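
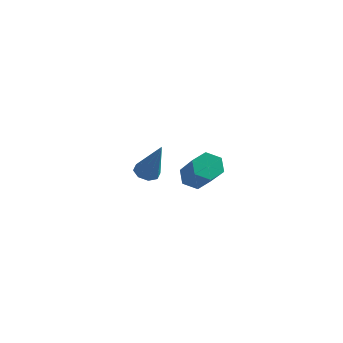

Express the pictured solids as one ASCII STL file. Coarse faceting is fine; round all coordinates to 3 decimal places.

solid 
facet normal -0.391 0.036 -0.920
outer loop
vertex -1.216 1.964 -0.892
vertex -1.72 2.004 -0.676
vertex -1.332 2.363 -0.827
endloop
endfacet
facet normal 0.950 0.293 -0.103
outer loop
vertex -1.216 1.964 -0.892
vertex -1.332 2.363 -0.827
vertex -1.0 1.936 1.016
endloop
endfacet
facet normal -0.392 0.037 -0.919
outer loop
vertex -1.332 2.363 -0.827
vertex -1.72 2.004 -0.676
vertex -1.675 2.552 -0.673
endloop
endfacet
facet normal 0.515 0.851 0.104
outer loop
vertex -1.332 2.363 -0.827
vertex -1.675 2.552 -0.673
vertex -1.0 1.936 1.016
endloop
endfacet
facet normal -0.391 0.037 -0.920
outer loop
vertex -1.675 2.552 -0.673
vertex -1.72 2.004 -0.676
vertex -2.045 2.42 -0.521
endloop
endfacet
facet normal -0.161 0.905 0.394
outer loop
vertex -1.675 2.552 -0.673
vertex -2.045 2.42 -0.521
vertex -1.0 1.936 1.016
endloop
endfacet
facet normal -0.391 0.037 -0.920
outer loop
vertex -2.045 2.42 -0.521
vertex -1.72 2.004 -0.676
vertex -2.224 2.044 -0.46
endloop
endfacet
facet normal -0.683 0.422 0.597
outer loop
vertex -2.045 2.42 -0.521
vertex -2.224 2.044 -0.46
vertex -1.0 1.936 1.016
endloop
endfacet
facet normal -0.391 0.036 -0.920
outer loop
vertex -2.224 2.044 -0.46
vertex -1.72 2.004 -0.676
vertex -2.108 1.645 -0.525
endloop
endfacet
facet normal -0.742 -0.312 0.593
outer loop
vertex -2.224 2.044 -0.46
vertex -2.108 1.645 -0.525
vertex -1.0 1.936 1.016
endloop
endfacet
facet normal -0.392 0.037 -0.919
outer loop
vertex -2.108 1.645 -0.525
vertex -1.72 2.004 -0.676
vertex -1.765 1.456 -0.679
endloop
endfacet
facet normal -0.307 -0.870 0.385
outer loop
vertex -2.108 1.645 -0.525
vertex -1.765 1.456 -0.679
vertex -1.0 1.936 1.016
endloop
endfacet
facet normal -0.391 0.037 -0.920
outer loop
vertex -1.765 1.456 -0.679
vertex -1.72 2.004 -0.676
vertex -1.395 1.588 -0.831
endloop
endfacet
facet normal 0.369 -0.925 0.095
outer loop
vertex -1.765 1.456 -0.679
vertex -1.395 1.588 -0.831
vertex -1.0 1.936 1.016
endloop
endfacet
facet normal -0.391 0.037 -0.920
outer loop
vertex -1.395 1.588 -0.831
vertex -1.72 2.004 -0.676
vertex -1.216 1.964 -0.892
endloop
endfacet
facet normal 0.891 -0.441 -0.107
outer loop
vertex -1.395 1.588 -0.831
vertex -1.216 1.964 -0.892
vertex -1.0 1.936 1.016
endloop
endfacet
facet normal -0.518 0.491 -0.700
outer loop
vertex 2.51 -1.369 1.873
vertex 2.227 -1.057 2.301
vertex 2.739 -0.85 2.067
endloop
endfacet
facet normal 0.765 -0.100 -0.636
outer loop
vertex 2.51 -1.369 1.873
vertex 2.739 -0.85 2.067
vertex 3.635 -2.434 3.392
endloop
endfacet
facet normal 0.764 -0.101 -0.638
outer loop
vertex 3.635 -2.434 3.392
vertex 2.739 -0.85 2.067
vertex 3.865 -1.915 3.585
endloop
endfacet
facet normal 0.519 -0.490 0.700
outer loop
vertex 3.635 -2.434 3.392
vertex 3.865 -1.915 3.585
vertex 3.353 -2.123 3.819
endloop
endfacet
facet normal -0.518 0.490 -0.701
outer loop
vertex 2.739 -0.85 2.067
vertex 2.227 -1.057 2.301
vertex 2.457 -0.538 2.494
endloop
endfacet
facet normal 0.714 0.699 -0.039
outer loop
vertex 2.739 -0.85 2.067
vertex 2.457 -0.538 2.494
vertex 3.865 -1.915 3.585
endloop
endfacet
facet normal 0.714 0.699 -0.039
outer loop
vertex 3.865 -1.915 3.585
vertex 2.457 -0.538 2.494
vertex 3.583 -1.603 4.013
endloop
endfacet
facet normal 0.519 -0.491 0.700
outer loop
vertex 3.865 -1.915 3.585
vertex 3.583 -1.603 4.013
vertex 3.353 -2.123 3.819
endloop
endfacet
facet normal -0.519 0.490 -0.700
outer loop
vertex 2.457 -0.538 2.494
vertex 2.227 -1.057 2.301
vertex 1.945 -0.746 2.728
endloop
endfacet
facet normal -0.051 0.799 0.599
outer loop
vertex 2.457 -0.538 2.494
vertex 1.945 -0.746 2.728
vertex 3.583 -1.603 4.013
endloop
endfacet
facet normal -0.051 0.800 0.598
outer loop
vertex 3.583 -1.603 4.013
vertex 1.945 -0.746 2.728
vertex 3.07 -1.811 4.247
endloop
endfacet
facet normal 0.518 -0.491 0.700
outer loop
vertex 3.583 -1.603 4.013
vertex 3.07 -1.811 4.247
vertex 3.353 -2.123 3.819
endloop
endfacet
facet normal -0.519 0.490 -0.700
outer loop
vertex 1.945 -0.746 2.728
vertex 2.227 -1.057 2.301
vertex 1.715 -1.265 2.535
endloop
endfacet
facet normal -0.764 0.102 0.637
outer loop
vertex 1.945 -0.746 2.728
vertex 1.715 -1.265 2.535
vertex 3.07 -1.811 4.247
endloop
endfacet
facet normal -0.765 0.099 0.637
outer loop
vertex 3.07 -1.811 4.247
vertex 1.715 -1.265 2.535
vertex 2.841 -2.33 4.053
endloop
endfacet
facet normal 0.518 -0.491 0.700
outer loop
vertex 3.07 -1.811 4.247
vertex 2.841 -2.33 4.053
vertex 3.353 -2.123 3.819
endloop
endfacet
facet normal -0.519 0.491 -0.700
outer loop
vertex 1.715 -1.265 2.535
vertex 2.227 -1.057 2.301
vertex 1.997 -1.577 2.107
endloop
endfacet
facet normal -0.714 -0.699 0.039
outer loop
vertex 1.715 -1.265 2.535
vertex 1.997 -1.577 2.107
vertex 2.841 -2.33 4.053
endloop
endfacet
facet normal -0.714 -0.699 0.039
outer loop
vertex 2.841 -2.33 4.053
vertex 1.997 -1.577 2.107
vertex 3.123 -2.642 3.626
endloop
endfacet
facet normal 0.518 -0.490 0.701
outer loop
vertex 2.841 -2.33 4.053
vertex 3.123 -2.642 3.626
vertex 3.353 -2.123 3.819
endloop
endfacet
facet normal -0.518 0.491 -0.700
outer loop
vertex 1.997 -1.577 2.107
vertex 2.227 -1.057 2.301
vertex 2.51 -1.369 1.873
endloop
endfacet
facet normal 0.051 -0.800 -0.598
outer loop
vertex 1.997 -1.577 2.107
vertex 2.51 -1.369 1.873
vertex 3.123 -2.642 3.626
endloop
endfacet
facet normal 0.051 -0.799 -0.598
outer loop
vertex 3.123 -2.642 3.626
vertex 2.51 -1.369 1.873
vertex 3.635 -2.434 3.392
endloop
endfacet
facet normal 0.519 -0.490 0.700
outer loop
vertex 3.123 -2.642 3.626
vertex 3.635 -2.434 3.392
vertex 3.353 -2.123 3.819
endloop
endfacet

endsolid


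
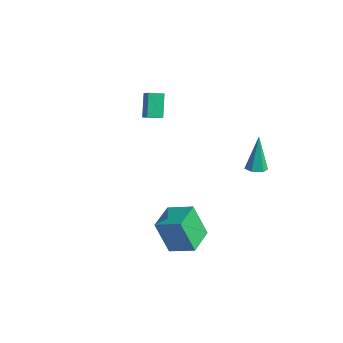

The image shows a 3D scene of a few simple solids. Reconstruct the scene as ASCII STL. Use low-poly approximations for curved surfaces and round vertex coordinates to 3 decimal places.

solid 
facet normal -0.879 -0.183 -0.440
outer loop
vertex 1.038 -3.802 0.547
vertex 0.79 -2.249 0.396
vertex 1.916 -3.832 -1.194
endloop
endfacet
facet normal 0.156 -0.983 0.096
outer loop
vertex 3.27 -3.551 -0.516
vertex 1.038 -3.802 0.547
vertex 1.916 -3.832 -1.194
endloop
endfacet
facet normal -0.879 -0.183 -0.441
outer loop
vertex 1.916 -3.832 -1.194
vertex 0.79 -2.249 0.396
vertex 1.669 -2.279 -1.345
endloop
endfacet
facet normal 0.450 -0.015 -0.893
outer loop
vertex 1.669 -2.279 -1.345
vertex 3.27 -3.551 -0.516
vertex 1.916 -3.832 -1.194
endloop
endfacet
facet normal -0.450 0.015 0.893
outer loop
vertex 1.038 -3.802 0.547
vertex 2.144 -1.968 1.074
vertex 0.79 -2.249 0.396
endloop
endfacet
facet normal 0.156 -0.983 0.096
outer loop
vertex 2.391 -3.521 1.225
vertex 1.038 -3.802 0.547
vertex 3.27 -3.551 -0.516
endloop
endfacet
facet normal -0.450 0.015 0.893
outer loop
vertex 2.391 -3.521 1.225
vertex 2.144 -1.968 1.074
vertex 1.038 -3.802 0.547
endloop
endfacet
facet normal -0.156 0.983 -0.096
outer loop
vertex 0.79 -2.249 0.396
vertex 2.144 -1.968 1.074
vertex 1.669 -2.279 -1.345
endloop
endfacet
facet normal 0.450 -0.015 -0.893
outer loop
vertex 3.022 -1.998 -0.667
vertex 3.27 -3.551 -0.516
vertex 1.669 -2.279 -1.345
endloop
endfacet
facet normal -0.156 0.983 -0.096
outer loop
vertex 1.669 -2.279 -1.345
vertex 2.144 -1.968 1.074
vertex 3.022 -1.998 -0.667
endloop
endfacet
facet normal 0.879 0.183 0.441
outer loop
vertex 3.022 -1.998 -0.667
vertex 2.391 -3.521 1.225
vertex 3.27 -3.551 -0.516
endloop
endfacet
facet normal 0.879 0.183 0.440
outer loop
vertex 2.144 -1.968 1.074
vertex 2.391 -3.521 1.225
vertex 3.022 -1.998 -0.667
endloop
endfacet
facet normal -0.706 -0.661 0.254
outer loop
vertex -4.065 3.348 2.591
vertex -4.61 3.688 1.961
vertex -3.511 2.37 1.583
endloop
endfacet
facet normal 0.606 -0.378 0.700
outer loop
vertex -2.89 2.952 1.359
vertex -4.065 3.348 2.591
vertex -3.511 2.37 1.583
endloop
endfacet
facet normal -0.706 -0.661 0.254
outer loop
vertex -3.511 2.37 1.583
vertex -4.61 3.688 1.961
vertex -4.056 2.71 0.953
endloop
endfacet
facet normal 0.367 -0.648 -0.667
outer loop
vertex -4.056 2.71 0.953
vertex -2.89 2.952 1.359
vertex -3.511 2.37 1.583
endloop
endfacet
facet normal -0.367 0.648 0.667
outer loop
vertex -4.065 3.348 2.591
vertex -3.989 4.27 1.737
vertex -4.61 3.688 1.961
endloop
endfacet
facet normal 0.606 -0.378 0.700
outer loop
vertex -3.444 3.93 2.367
vertex -4.065 3.348 2.591
vertex -2.89 2.952 1.359
endloop
endfacet
facet normal -0.367 0.648 0.667
outer loop
vertex -3.444 3.93 2.367
vertex -3.989 4.27 1.737
vertex -4.065 3.348 2.591
endloop
endfacet
facet normal -0.606 0.378 -0.700
outer loop
vertex -4.61 3.688 1.961
vertex -3.989 4.27 1.737
vertex -4.056 2.71 0.953
endloop
endfacet
facet normal 0.367 -0.648 -0.667
outer loop
vertex -3.435 3.292 0.729
vertex -2.89 2.952 1.359
vertex -4.056 2.71 0.953
endloop
endfacet
facet normal -0.606 0.378 -0.700
outer loop
vertex -4.056 2.71 0.953
vertex -3.989 4.27 1.737
vertex -3.435 3.292 0.729
endloop
endfacet
facet normal 0.706 0.661 -0.254
outer loop
vertex -3.435 3.292 0.729
vertex -3.444 3.93 2.367
vertex -2.89 2.952 1.359
endloop
endfacet
facet normal 0.706 0.661 -0.254
outer loop
vertex -3.989 4.27 1.737
vertex -3.444 3.93 2.367
vertex -3.435 3.292 0.729
endloop
endfacet
facet normal 0.209 -0.450 -0.868
outer loop
vertex 3.982 2.217 1.505
vertex 3.492 1.877 1.563
vertex 3.458 2.406 1.281
endloop
endfacet
facet normal 0.375 0.922 -0.099
outer loop
vertex 3.982 2.217 1.505
vertex 3.458 2.406 1.281
vertex 3.068 2.783 3.317
endloop
endfacet
facet normal 0.210 -0.449 -0.868
outer loop
vertex 3.458 2.406 1.281
vertex 3.492 1.877 1.563
vertex 2.968 2.065 1.339
endloop
endfacet
facet normal -0.573 0.780 -0.254
outer loop
vertex 3.458 2.406 1.281
vertex 2.968 2.065 1.339
vertex 3.068 2.783 3.317
endloop
endfacet
facet normal 0.211 -0.448 -0.869
outer loop
vertex 2.968 2.065 1.339
vertex 3.492 1.877 1.563
vertex 3.001 1.536 1.62
endloop
endfacet
facet normal -0.998 -0.030 0.061
outer loop
vertex 2.968 2.065 1.339
vertex 3.001 1.536 1.62
vertex 3.068 2.783 3.317
endloop
endfacet
facet normal 0.211 -0.448 -0.869
outer loop
vertex 3.001 1.536 1.62
vertex 3.492 1.877 1.563
vertex 3.525 1.348 1.844
endloop
endfacet
facet normal -0.478 -0.699 0.532
outer loop
vertex 3.001 1.536 1.62
vertex 3.525 1.348 1.844
vertex 3.068 2.783 3.317
endloop
endfacet
facet normal 0.209 -0.449 -0.869
outer loop
vertex 3.525 1.348 1.844
vertex 3.492 1.877 1.563
vertex 4.016 1.689 1.786
endloop
endfacet
facet normal 0.468 -0.556 0.687
outer loop
vertex 3.525 1.348 1.844
vertex 4.016 1.689 1.786
vertex 3.068 2.783 3.317
endloop
endfacet
facet normal 0.209 -0.449 -0.869
outer loop
vertex 4.016 1.689 1.786
vertex 3.492 1.877 1.563
vertex 3.982 2.217 1.505
endloop
endfacet
facet normal 0.893 0.255 0.371
outer loop
vertex 4.016 1.689 1.786
vertex 3.982 2.217 1.505
vertex 3.068 2.783 3.317
endloop
endfacet

endsolid


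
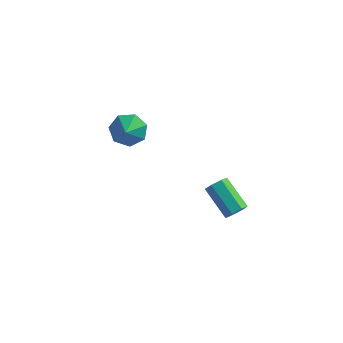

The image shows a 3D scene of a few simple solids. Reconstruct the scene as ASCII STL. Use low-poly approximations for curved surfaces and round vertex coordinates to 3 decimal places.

solid 
facet normal 0.696 -0.481 -0.534
outer loop
vertex 5.029 0.426 -1.068
vertex 4.577 0.103 -1.366
vertex 4.836 0.654 -1.525
endloop
endfacet
facet normal 0.625 0.771 0.121
outer loop
vertex 5.029 0.426 -1.068
vertex 4.836 0.654 -1.525
vertex 3.734 1.32 -0.076
endloop
endfacet
facet normal 0.626 0.770 0.122
outer loop
vertex 3.734 1.32 -0.076
vertex 4.836 0.654 -1.525
vertex 3.542 1.549 -0.534
endloop
endfacet
facet normal -0.696 0.481 0.532
outer loop
vertex 3.734 1.32 -0.076
vertex 3.542 1.549 -0.534
vertex 3.283 0.997 -0.374
endloop
endfacet
facet normal 0.696 -0.481 -0.533
outer loop
vertex 4.836 0.654 -1.525
vertex 4.577 0.103 -1.366
vertex 4.449 0.468 -1.863
endloop
endfacet
facet normal 0.116 0.808 -0.578
outer loop
vertex 4.836 0.654 -1.525
vertex 4.449 0.468 -1.863
vertex 3.542 1.549 -0.534
endloop
endfacet
facet normal 0.114 0.807 -0.579
outer loop
vertex 3.542 1.549 -0.534
vertex 4.449 0.468 -1.863
vertex 3.154 1.362 -0.871
endloop
endfacet
facet normal -0.695 0.481 0.534
outer loop
vertex 3.542 1.549 -0.534
vertex 3.154 1.362 -0.871
vertex 3.283 0.997 -0.374
endloop
endfacet
facet normal 0.696 -0.481 -0.533
outer loop
vertex 4.449 0.468 -1.863
vertex 4.577 0.103 -1.366
vertex 4.158 0.006 -1.826
endloop
endfacet
facet normal -0.483 0.236 -0.843
outer loop
vertex 4.449 0.468 -1.863
vertex 4.158 0.006 -1.826
vertex 3.154 1.362 -0.871
endloop
endfacet
facet normal -0.481 0.238 -0.844
outer loop
vertex 3.154 1.362 -0.871
vertex 4.158 0.006 -1.826
vertex 2.863 0.901 -0.835
endloop
endfacet
facet normal -0.696 0.481 0.534
outer loop
vertex 3.154 1.362 -0.871
vertex 2.863 0.901 -0.835
vertex 3.283 0.997 -0.374
endloop
endfacet
facet normal 0.697 -0.480 -0.533
outer loop
vertex 4.158 0.006 -1.826
vertex 4.577 0.103 -1.366
vertex 4.183 -0.383 -1.443
endloop
endfacet
facet normal -0.716 -0.512 -0.474
outer loop
vertex 4.158 0.006 -1.826
vertex 4.183 -0.383 -1.443
vertex 2.863 0.901 -0.835
endloop
endfacet
facet normal -0.717 -0.513 -0.473
outer loop
vertex 2.863 0.901 -0.835
vertex 4.183 -0.383 -1.443
vertex 2.888 0.512 -0.451
endloop
endfacet
facet normal -0.695 0.482 0.533
outer loop
vertex 2.863 0.901 -0.835
vertex 2.888 0.512 -0.451
vertex 3.283 0.997 -0.374
endloop
endfacet
facet normal 0.697 -0.480 -0.533
outer loop
vertex 4.183 -0.383 -1.443
vertex 4.577 0.103 -1.366
vertex 4.505 -0.406 -1.001
endloop
endfacet
facet normal -0.411 -0.876 0.254
outer loop
vertex 4.183 -0.383 -1.443
vertex 4.505 -0.406 -1.001
vertex 2.888 0.512 -0.451
endloop
endfacet
facet normal -0.411 -0.876 0.254
outer loop
vertex 2.888 0.512 -0.451
vertex 4.505 -0.406 -1.001
vertex 3.21 0.489 -0.01
endloop
endfacet
facet normal -0.696 0.482 0.533
outer loop
vertex 2.888 0.512 -0.451
vertex 3.21 0.489 -0.01
vertex 3.283 0.997 -0.374
endloop
endfacet
facet normal 0.697 -0.481 -0.533
outer loop
vertex 4.505 -0.406 -1.001
vertex 4.577 0.103 -1.366
vertex 4.881 -0.046 -0.834
endloop
endfacet
facet normal 0.204 -0.579 0.789
outer loop
vertex 4.505 -0.406 -1.001
vertex 4.881 -0.046 -0.834
vertex 3.21 0.489 -0.01
endloop
endfacet
facet normal 0.203 -0.580 0.789
outer loop
vertex 3.21 0.489 -0.01
vertex 4.881 -0.046 -0.834
vertex 3.586 0.848 0.157
endloop
endfacet
facet normal -0.696 0.482 0.532
outer loop
vertex 3.21 0.489 -0.01
vertex 3.586 0.848 0.157
vertex 3.283 0.997 -0.374
endloop
endfacet
facet normal 0.696 -0.482 -0.533
outer loop
vertex 4.881 -0.046 -0.834
vertex 4.577 0.103 -1.366
vertex 5.029 0.426 -1.068
endloop
endfacet
facet normal 0.665 0.154 0.731
outer loop
vertex 4.881 -0.046 -0.834
vertex 5.029 0.426 -1.068
vertex 3.586 0.848 0.157
endloop
endfacet
facet normal 0.665 0.152 0.731
outer loop
vertex 3.586 0.848 0.157
vertex 5.029 0.426 -1.068
vertex 3.734 1.32 -0.076
endloop
endfacet
facet normal -0.696 0.481 0.532
outer loop
vertex 3.586 0.848 0.157
vertex 3.734 1.32 -0.076
vertex 3.283 0.997 -0.374
endloop
endfacet
facet normal -0.168 0.808 -0.564
outer loop
vertex -1.275 4.23 -0.079
vertex -2.136 3.842 -0.378
vertex -1.959 4.424 0.403
endloop
endfacet
facet normal 0.548 -0.123 0.827
outer loop
vertex -1.275 4.23 -0.079
vertex -1.959 4.424 0.403
vertex -1.964 3.018 0.198
endloop
endfacet
facet normal -0.169 0.808 -0.564
outer loop
vertex -1.959 4.424 0.403
vertex -2.136 3.842 -0.378
vertex -2.776 4.18 0.298
endloop
endfacet
facet normal -0.084 -0.143 0.986
outer loop
vertex -1.959 4.424 0.403
vertex -2.776 4.18 0.298
vertex -1.964 3.018 0.198
endloop
endfacet
facet normal -0.169 0.809 -0.564
outer loop
vertex -2.776 4.18 0.298
vertex -2.136 3.842 -0.378
vertex -3.111 3.682 -0.316
endloop
endfacet
facet normal -0.570 -0.457 0.682
outer loop
vertex -2.776 4.18 0.298
vertex -3.111 3.682 -0.316
vertex -1.964 3.018 0.198
endloop
endfacet
facet normal -0.169 0.808 -0.564
outer loop
vertex -3.111 3.682 -0.316
vertex -2.136 3.842 -0.378
vertex -2.712 3.304 -0.977
endloop
endfacet
facet normal -0.544 -0.827 0.145
outer loop
vertex -3.111 3.682 -0.316
vertex -2.712 3.304 -0.977
vertex -1.964 3.018 0.198
endloop
endfacet
facet normal -0.169 0.808 -0.564
outer loop
vertex -2.712 3.304 -0.977
vertex -2.136 3.842 -0.378
vertex -1.879 3.332 -1.186
endloop
endfacet
facet normal -0.023 -0.975 -0.223
outer loop
vertex -2.712 3.304 -0.977
vertex -1.879 3.332 -1.186
vertex -1.964 3.018 0.198
endloop
endfacet
facet normal -0.169 0.808 -0.564
outer loop
vertex -1.879 3.332 -1.186
vertex -2.136 3.842 -0.378
vertex -1.24 3.744 -0.787
endloop
endfacet
facet normal 0.598 -0.789 -0.142
outer loop
vertex -1.879 3.332 -1.186
vertex -1.24 3.744 -0.787
vertex -1.964 3.018 0.198
endloop
endfacet
facet normal -0.169 0.809 -0.563
outer loop
vertex -1.24 3.744 -0.787
vertex -2.136 3.842 -0.378
vertex -1.275 4.23 -0.079
endloop
endfacet
facet normal 0.852 -0.411 0.324
outer loop
vertex -1.24 3.744 -0.787
vertex -1.275 4.23 -0.079
vertex -1.964 3.018 0.198
endloop
endfacet

endsolid


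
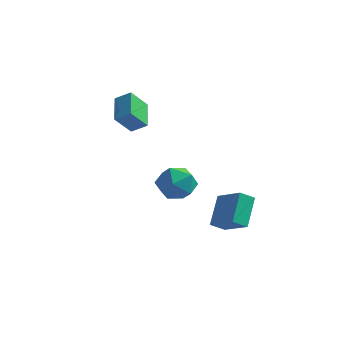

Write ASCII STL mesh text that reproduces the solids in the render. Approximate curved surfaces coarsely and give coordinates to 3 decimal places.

solid 
facet normal -0.345 -0.574 0.743
outer loop
vertex -2.842 -3.331 3.809
vertex -3.585 -1.919 4.554
vertex -3.664 -3.495 3.301
endloop
endfacet
facet normal 0.422 -0.802 -0.423
outer loop
vertex -3.175 -2.681 2.246
vertex -2.842 -3.331 3.809
vertex -3.664 -3.495 3.301
endloop
endfacet
facet normal -0.344 -0.574 0.743
outer loop
vertex -3.664 -3.495 3.301
vertex -3.585 -1.919 4.554
vertex -4.407 -2.084 4.046
endloop
endfacet
facet normal -0.839 -0.168 -0.518
outer loop
vertex -4.407 -2.084 4.046
vertex -3.175 -2.681 2.246
vertex -3.664 -3.495 3.301
endloop
endfacet
facet normal 0.839 0.168 0.518
outer loop
vertex -2.842 -3.331 3.809
vertex -3.096 -1.105 3.499
vertex -3.585 -1.919 4.554
endloop
endfacet
facet normal 0.422 -0.801 -0.423
outer loop
vertex -2.353 -2.516 2.754
vertex -2.842 -3.331 3.809
vertex -3.175 -2.681 2.246
endloop
endfacet
facet normal 0.839 0.168 0.518
outer loop
vertex -2.353 -2.516 2.754
vertex -3.096 -1.105 3.499
vertex -2.842 -3.331 3.809
endloop
endfacet
facet normal -0.422 0.802 0.423
outer loop
vertex -3.585 -1.919 4.554
vertex -3.096 -1.105 3.499
vertex -4.407 -2.084 4.046
endloop
endfacet
facet normal -0.839 -0.168 -0.518
outer loop
vertex -3.918 -1.269 2.991
vertex -3.175 -2.681 2.246
vertex -4.407 -2.084 4.046
endloop
endfacet
facet normal -0.422 0.802 0.424
outer loop
vertex -4.407 -2.084 4.046
vertex -3.096 -1.105 3.499
vertex -3.918 -1.269 2.991
endloop
endfacet
facet normal 0.344 0.573 -0.743
outer loop
vertex -3.918 -1.269 2.991
vertex -2.353 -2.516 2.754
vertex -3.175 -2.681 2.246
endloop
endfacet
facet normal 0.345 0.574 -0.743
outer loop
vertex -3.096 -1.105 3.499
vertex -2.353 -2.516 2.754
vertex -3.918 -1.269 2.991
endloop
endfacet
facet normal -0.471 0.857 0.209
outer loop
vertex -0.353 -2.959 -0.561
vertex -1.017 -3.511 0.207
vertex -0.015 -3.042 0.542
endloop
endfacet
facet normal 0.204 0.979 0.011
outer loop
vertex -0.353 -2.959 -0.561
vertex -0.015 -3.042 0.542
vertex 0.752 -3.192 -0.311
endloop
endfacet
facet normal 0.295 0.707 -0.643
outer loop
vertex -0.353 -2.959 -0.561
vertex 0.752 -3.192 -0.311
vertex 0.223 -3.754 -1.172
endloop
endfacet
facet normal -0.324 0.418 -0.849
outer loop
vertex -0.353 -2.959 -0.561
vertex 0.223 -3.754 -1.172
vertex -0.87 -3.951 -0.852
endloop
endfacet
facet normal -0.797 0.510 -0.323
outer loop
vertex -0.353 -2.959 -0.561
vertex -0.87 -3.951 -0.852
vertex -1.017 -3.511 0.207
endloop
endfacet
facet normal 0.632 0.624 0.459
outer loop
vertex 0.752 -3.192 -0.311
vertex -0.015 -3.042 0.542
vertex 0.77 -3.889 0.612
endloop
endfacet
facet normal -0.460 0.427 0.779
outer loop
vertex -0.015 -3.042 0.542
vertex -1.017 -3.511 0.207
vertex -0.323 -4.086 0.932
endloop
endfacet
facet normal -0.988 -0.134 -0.082
outer loop
vertex -1.017 -3.511 0.207
vertex -0.87 -3.951 -0.852
vertex -0.852 -4.648 0.071
endloop
endfacet
facet normal -0.222 -0.283 -0.933
outer loop
vertex -0.87 -3.951 -0.852
vertex 0.223 -3.754 -1.172
vertex -0.085 -4.798 -0.782
endloop
endfacet
facet normal 0.779 0.185 -0.599
outer loop
vertex 0.223 -3.754 -1.172
vertex 0.752 -3.192 -0.311
vertex 0.917 -4.329 -0.447
endloop
endfacet
facet normal 0.324 -0.418 0.849
outer loop
vertex 0.253 -4.881 0.321
vertex 0.77 -3.889 0.612
vertex -0.323 -4.086 0.932
endloop
endfacet
facet normal -0.295 -0.707 0.643
outer loop
vertex 0.253 -4.881 0.321
vertex -0.323 -4.086 0.932
vertex -0.852 -4.648 0.071
endloop
endfacet
facet normal -0.204 -0.979 -0.011
outer loop
vertex 0.253 -4.881 0.321
vertex -0.852 -4.648 0.071
vertex -0.085 -4.798 -0.782
endloop
endfacet
facet normal 0.471 -0.857 -0.209
outer loop
vertex 0.253 -4.881 0.321
vertex -0.085 -4.798 -0.782
vertex 0.917 -4.329 -0.447
endloop
endfacet
facet normal 0.797 -0.510 0.323
outer loop
vertex 0.253 -4.881 0.321
vertex 0.917 -4.329 -0.447
vertex 0.77 -3.889 0.612
endloop
endfacet
facet normal 0.222 0.283 0.933
outer loop
vertex -0.323 -4.086 0.932
vertex 0.77 -3.889 0.612
vertex -0.015 -3.042 0.542
endloop
endfacet
facet normal -0.779 -0.185 0.599
outer loop
vertex -0.852 -4.648 0.071
vertex -0.323 -4.086 0.932
vertex -1.017 -3.511 0.207
endloop
endfacet
facet normal -0.632 -0.624 -0.459
outer loop
vertex -0.085 -4.798 -0.782
vertex -0.852 -4.648 0.071
vertex -0.87 -3.951 -0.852
endloop
endfacet
facet normal 0.460 -0.427 -0.779
outer loop
vertex 0.917 -4.329 -0.447
vertex -0.085 -4.798 -0.782
vertex 0.223 -3.754 -1.172
endloop
endfacet
facet normal 0.988 0.134 0.082
outer loop
vertex 0.77 -3.889 0.612
vertex 0.917 -4.329 -0.447
vertex 0.752 -3.192 -0.311
endloop
endfacet
facet normal -0.828 0.315 -0.464
outer loop
vertex 1.315 -2.987 -3.103
vertex 1.078 -1.651 -1.773
vertex 1.829 -2.388 -3.613
endloop
endfacet
facet normal 0.125 -0.703 -0.700
outer loop
vertex 3.302 -2.949 -2.787
vertex 1.315 -2.987 -3.103
vertex 1.829 -2.388 -3.613
endloop
endfacet
facet normal -0.828 0.315 -0.464
outer loop
vertex 1.829 -2.388 -3.613
vertex 1.078 -1.651 -1.773
vertex 1.592 -1.052 -2.284
endloop
endfacet
facet normal 0.547 0.637 -0.543
outer loop
vertex 1.592 -1.052 -2.284
vertex 3.302 -2.949 -2.787
vertex 1.829 -2.388 -3.613
endloop
endfacet
facet normal -0.547 -0.637 0.543
outer loop
vertex 1.315 -2.987 -3.103
vertex 2.551 -2.212 -0.947
vertex 1.078 -1.651 -1.773
endloop
endfacet
facet normal 0.125 -0.704 -0.699
outer loop
vertex 2.788 -3.548 -2.276
vertex 1.315 -2.987 -3.103
vertex 3.302 -2.949 -2.787
endloop
endfacet
facet normal -0.547 -0.637 0.543
outer loop
vertex 2.788 -3.548 -2.276
vertex 2.551 -2.212 -0.947
vertex 1.315 -2.987 -3.103
endloop
endfacet
facet normal -0.124 0.704 0.700
outer loop
vertex 1.078 -1.651 -1.773
vertex 2.551 -2.212 -0.947
vertex 1.592 -1.052 -2.284
endloop
endfacet
facet normal 0.547 0.637 -0.543
outer loop
vertex 3.065 -1.613 -1.457
vertex 3.302 -2.949 -2.787
vertex 1.592 -1.052 -2.284
endloop
endfacet
facet normal -0.125 0.703 0.700
outer loop
vertex 1.592 -1.052 -2.284
vertex 2.551 -2.212 -0.947
vertex 3.065 -1.613 -1.457
endloop
endfacet
facet normal 0.828 -0.315 0.464
outer loop
vertex 3.065 -1.613 -1.457
vertex 2.788 -3.548 -2.276
vertex 3.302 -2.949 -2.787
endloop
endfacet
facet normal 0.828 -0.315 0.464
outer loop
vertex 2.551 -2.212 -0.947
vertex 2.788 -3.548 -2.276
vertex 3.065 -1.613 -1.457
endloop
endfacet

endsolid


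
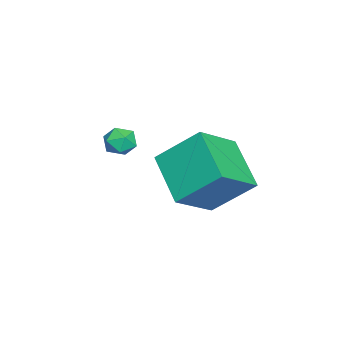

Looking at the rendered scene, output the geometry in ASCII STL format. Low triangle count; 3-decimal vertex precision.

solid 
facet normal -0.726 -0.478 0.495
outer loop
vertex -0.394 -0.325 4.649
vertex -1.727 0.582 3.569
vertex -0.326 -1.79 3.334
endloop
endfacet
facet normal 0.686 -0.468 0.557
outer loop
vertex 1.207 -0.782 2.291
vertex -0.394 -0.325 4.649
vertex -0.326 -1.79 3.334
endloop
endfacet
facet normal -0.726 -0.478 0.494
outer loop
vertex -0.326 -1.79 3.334
vertex -1.727 0.582 3.569
vertex -1.658 -0.883 2.254
endloop
endfacet
facet normal 0.035 -0.744 -0.668
outer loop
vertex -1.658 -0.883 2.254
vertex 1.207 -0.782 2.291
vertex -0.326 -1.79 3.334
endloop
endfacet
facet normal -0.035 0.744 0.668
outer loop
vertex -0.394 -0.325 4.649
vertex -0.194 1.59 2.526
vertex -1.727 0.582 3.569
endloop
endfacet
facet normal 0.687 -0.467 0.557
outer loop
vertex 1.138 0.683 3.606
vertex -0.394 -0.325 4.649
vertex 1.207 -0.782 2.291
endloop
endfacet
facet normal -0.035 0.744 0.668
outer loop
vertex 1.138 0.683 3.606
vertex -0.194 1.59 2.526
vertex -0.394 -0.325 4.649
endloop
endfacet
facet normal -0.686 0.468 -0.557
outer loop
vertex -1.727 0.582 3.569
vertex -0.194 1.59 2.526
vertex -1.658 -0.883 2.254
endloop
endfacet
facet normal 0.035 -0.744 -0.668
outer loop
vertex -0.126 0.125 1.211
vertex 1.207 -0.782 2.291
vertex -1.658 -0.883 2.254
endloop
endfacet
facet normal -0.687 0.468 -0.557
outer loop
vertex -1.658 -0.883 2.254
vertex -0.194 1.59 2.526
vertex -0.126 0.125 1.211
endloop
endfacet
facet normal 0.726 0.478 -0.494
outer loop
vertex -0.126 0.125 1.211
vertex 1.138 0.683 3.606
vertex 1.207 -0.782 2.291
endloop
endfacet
facet normal 0.726 0.478 -0.495
outer loop
vertex -0.194 1.59 2.526
vertex 1.138 0.683 3.606
vertex -0.126 0.125 1.211
endloop
endfacet
facet normal -0.609 0.055 0.791
outer loop
vertex -1.711 -2.804 3.674
vertex -2.015 -3.333 3.477
vertex -1.51 -3.381 3.869
endloop
endfacet
facet normal 0.032 0.330 0.943
outer loop
vertex -1.711 -2.804 3.674
vertex -1.51 -3.381 3.869
vertex -1.083 -2.934 3.698
endloop
endfacet
facet normal 0.160 0.861 0.483
outer loop
vertex -1.711 -2.804 3.674
vertex -1.083 -2.934 3.698
vertex -1.324 -2.61 3.2
endloop
endfacet
facet normal -0.403 0.914 0.045
outer loop
vertex -1.711 -2.804 3.674
vertex -1.324 -2.61 3.2
vertex -1.9 -2.857 3.063
endloop
endfacet
facet normal -0.878 0.417 0.235
outer loop
vertex -1.711 -2.804 3.674
vertex -1.9 -2.857 3.063
vertex -2.015 -3.333 3.477
endloop
endfacet
facet normal 0.520 -0.177 0.835
outer loop
vertex -1.083 -2.934 3.698
vertex -1.51 -3.381 3.869
vertex -1.0 -3.543 3.517
endloop
endfacet
facet normal -0.516 -0.621 0.589
outer loop
vertex -1.51 -3.381 3.869
vertex -2.015 -3.333 3.477
vertex -1.576 -3.79 3.38
endloop
endfacet
facet normal -0.951 -0.038 -0.308
outer loop
vertex -2.015 -3.333 3.477
vertex -1.9 -2.857 3.063
vertex -1.817 -3.466 2.882
endloop
endfacet
facet normal -0.182 0.766 -0.616
outer loop
vertex -1.9 -2.857 3.063
vertex -1.324 -2.61 3.2
vertex -1.39 -3.019 2.711
endloop
endfacet
facet normal 0.728 0.680 0.090
outer loop
vertex -1.324 -2.61 3.2
vertex -1.083 -2.934 3.698
vertex -0.885 -3.067 3.103
endloop
endfacet
facet normal 0.403 -0.914 -0.045
outer loop
vertex -1.189 -3.596 2.906
vertex -1.0 -3.543 3.517
vertex -1.576 -3.79 3.38
endloop
endfacet
facet normal -0.160 -0.861 -0.483
outer loop
vertex -1.189 -3.596 2.906
vertex -1.576 -3.79 3.38
vertex -1.817 -3.466 2.882
endloop
endfacet
facet normal -0.032 -0.330 -0.943
outer loop
vertex -1.189 -3.596 2.906
vertex -1.817 -3.466 2.882
vertex -1.39 -3.019 2.711
endloop
endfacet
facet normal 0.609 -0.055 -0.791
outer loop
vertex -1.189 -3.596 2.906
vertex -1.39 -3.019 2.711
vertex -0.885 -3.067 3.103
endloop
endfacet
facet normal 0.878 -0.417 -0.235
outer loop
vertex -1.189 -3.596 2.906
vertex -0.885 -3.067 3.103
vertex -1.0 -3.543 3.517
endloop
endfacet
facet normal 0.182 -0.766 0.616
outer loop
vertex -1.576 -3.79 3.38
vertex -1.0 -3.543 3.517
vertex -1.51 -3.381 3.869
endloop
endfacet
facet normal -0.728 -0.680 -0.090
outer loop
vertex -1.817 -3.466 2.882
vertex -1.576 -3.79 3.38
vertex -2.015 -3.333 3.477
endloop
endfacet
facet normal -0.520 0.177 -0.835
outer loop
vertex -1.39 -3.019 2.711
vertex -1.817 -3.466 2.882
vertex -1.9 -2.857 3.063
endloop
endfacet
facet normal 0.516 0.621 -0.589
outer loop
vertex -0.885 -3.067 3.103
vertex -1.39 -3.019 2.711
vertex -1.324 -2.61 3.2
endloop
endfacet
facet normal 0.951 0.038 0.308
outer loop
vertex -1.0 -3.543 3.517
vertex -0.885 -3.067 3.103
vertex -1.083 -2.934 3.698
endloop
endfacet

endsolid


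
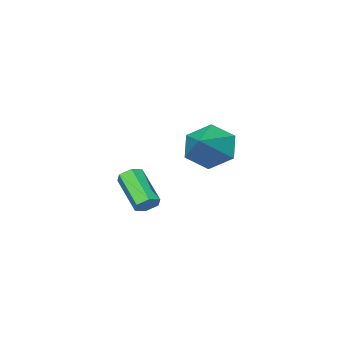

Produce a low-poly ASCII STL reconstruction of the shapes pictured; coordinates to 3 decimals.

solid 
facet normal 0.202 0.801 -0.563
outer loop
vertex 1.624 2.118 1.577
vertex 1.285 2.383 1.832
vertex 1.761 2.371 1.986
endloop
endfacet
facet normal 0.940 -0.320 -0.117
outer loop
vertex 1.624 2.118 1.577
vertex 1.761 2.371 1.986
vertex 1.294 0.812 2.494
endloop
endfacet
facet normal 0.941 -0.319 -0.115
outer loop
vertex 1.294 0.812 2.494
vertex 1.761 2.371 1.986
vertex 1.43 1.065 2.903
endloop
endfacet
facet normal -0.204 -0.801 0.563
outer loop
vertex 1.294 0.812 2.494
vertex 1.43 1.065 2.903
vertex 0.955 1.077 2.748
endloop
endfacet
facet normal 0.202 0.801 -0.563
outer loop
vertex 1.761 2.371 1.986
vertex 1.285 2.383 1.832
vertex 1.422 2.636 2.241
endloop
endfacet
facet normal 0.707 0.278 0.651
outer loop
vertex 1.761 2.371 1.986
vertex 1.422 2.636 2.241
vertex 1.43 1.065 2.903
endloop
endfacet
facet normal 0.707 0.278 0.651
outer loop
vertex 1.43 1.065 2.903
vertex 1.422 2.636 2.241
vertex 1.091 1.33 3.158
endloop
endfacet
facet normal -0.204 -0.802 0.562
outer loop
vertex 1.43 1.065 2.903
vertex 1.091 1.33 3.158
vertex 0.955 1.077 2.748
endloop
endfacet
facet normal 0.204 0.801 -0.563
outer loop
vertex 1.422 2.636 2.241
vertex 1.285 2.383 1.832
vertex 0.946 2.648 2.086
endloop
endfacet
facet normal -0.235 0.598 0.767
outer loop
vertex 1.422 2.636 2.241
vertex 0.946 2.648 2.086
vertex 1.091 1.33 3.158
endloop
endfacet
facet normal -0.235 0.598 0.767
outer loop
vertex 1.091 1.33 3.158
vertex 0.946 2.648 2.086
vertex 0.616 1.342 3.003
endloop
endfacet
facet normal -0.204 -0.802 0.562
outer loop
vertex 1.091 1.33 3.158
vertex 0.616 1.342 3.003
vertex 0.955 1.077 2.748
endloop
endfacet
facet normal 0.204 0.801 -0.563
outer loop
vertex 0.946 2.648 2.086
vertex 1.285 2.383 1.832
vertex 0.81 2.395 1.677
endloop
endfacet
facet normal -0.941 0.319 0.116
outer loop
vertex 0.946 2.648 2.086
vertex 0.81 2.395 1.677
vertex 0.616 1.342 3.003
endloop
endfacet
facet normal -0.940 0.320 0.117
outer loop
vertex 0.616 1.342 3.003
vertex 0.81 2.395 1.677
vertex 0.479 1.089 2.594
endloop
endfacet
facet normal -0.202 -0.801 0.563
outer loop
vertex 0.616 1.342 3.003
vertex 0.479 1.089 2.594
vertex 0.955 1.077 2.748
endloop
endfacet
facet normal 0.204 0.802 -0.562
outer loop
vertex 0.81 2.395 1.677
vertex 1.285 2.383 1.832
vertex 1.149 2.13 1.422
endloop
endfacet
facet normal -0.707 -0.278 -0.651
outer loop
vertex 0.81 2.395 1.677
vertex 1.149 2.13 1.422
vertex 0.479 1.089 2.594
endloop
endfacet
facet normal -0.707 -0.278 -0.651
outer loop
vertex 0.479 1.089 2.594
vertex 1.149 2.13 1.422
vertex 0.818 0.824 2.339
endloop
endfacet
facet normal -0.202 -0.801 0.563
outer loop
vertex 0.479 1.089 2.594
vertex 0.818 0.824 2.339
vertex 0.955 1.077 2.748
endloop
endfacet
facet normal 0.204 0.802 -0.562
outer loop
vertex 1.149 2.13 1.422
vertex 1.285 2.383 1.832
vertex 1.624 2.118 1.577
endloop
endfacet
facet normal 0.235 -0.598 -0.766
outer loop
vertex 1.149 2.13 1.422
vertex 1.624 2.118 1.577
vertex 0.818 0.824 2.339
endloop
endfacet
facet normal 0.235 -0.598 -0.767
outer loop
vertex 0.818 0.824 2.339
vertex 1.624 2.118 1.577
vertex 1.294 0.812 2.494
endloop
endfacet
facet normal -0.204 -0.801 0.563
outer loop
vertex 0.818 0.824 2.339
vertex 1.294 0.812 2.494
vertex 0.955 1.077 2.748
endloop
endfacet
facet normal -0.732 -0.454 -0.507
outer loop
vertex -3.052 0.77 1.771
vertex -3.458 0.408 2.681
vertex -3.772 1.344 2.296
endloop
endfacet
facet normal 0.381 0.837 -0.392
outer loop
vertex -3.052 0.77 1.771
vertex -3.772 1.344 2.296
vertex -2.162 1.212 3.579
endloop
endfacet
facet normal -0.732 -0.454 -0.508
outer loop
vertex -3.772 1.344 2.296
vertex -3.458 0.408 2.681
vertex -4.178 0.981 3.206
endloop
endfacet
facet normal -0.163 0.939 0.302
outer loop
vertex -3.772 1.344 2.296
vertex -4.178 0.981 3.206
vertex -2.162 1.212 3.579
endloop
endfacet
facet normal -0.732 -0.455 -0.507
outer loop
vertex -4.178 0.981 3.206
vertex -3.458 0.408 2.681
vertex -3.863 0.045 3.591
endloop
endfacet
facet normal -0.207 0.312 0.927
outer loop
vertex -4.178 0.981 3.206
vertex -3.863 0.045 3.591
vertex -2.162 1.212 3.579
endloop
endfacet
facet normal -0.732 -0.455 -0.507
outer loop
vertex -3.863 0.045 3.591
vertex -3.458 0.408 2.681
vertex -3.143 -0.529 3.066
endloop
endfacet
facet normal 0.293 -0.418 0.860
outer loop
vertex -3.863 0.045 3.591
vertex -3.143 -0.529 3.066
vertex -2.162 1.212 3.579
endloop
endfacet
facet normal -0.732 -0.455 -0.508
outer loop
vertex -3.143 -0.529 3.066
vertex -3.458 0.408 2.681
vertex -2.737 -0.166 2.156
endloop
endfacet
facet normal 0.837 -0.521 0.166
outer loop
vertex -3.143 -0.529 3.066
vertex -2.737 -0.166 2.156
vertex -2.162 1.212 3.579
endloop
endfacet
facet normal -0.732 -0.455 -0.507
outer loop
vertex -2.737 -0.166 2.156
vertex -3.458 0.408 2.681
vertex -3.052 0.77 1.771
endloop
endfacet
facet normal 0.881 0.107 -0.460
outer loop
vertex -2.737 -0.166 2.156
vertex -3.052 0.77 1.771
vertex -2.162 1.212 3.579
endloop
endfacet

endsolid


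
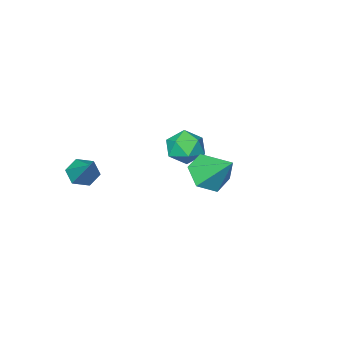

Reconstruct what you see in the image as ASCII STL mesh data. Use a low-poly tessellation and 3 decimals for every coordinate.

solid 
facet normal -0.699 0.648 0.303
outer loop
vertex -3.963 -2.231 -1.91
vertex -4.367 -2.916 -1.377
vertex -3.686 -2.357 -1.003
endloop
endfacet
facet normal -0.084 0.983 0.162
outer loop
vertex -3.963 -2.231 -1.91
vertex -3.686 -2.357 -1.003
vertex -3.035 -2.189 -1.684
endloop
endfacet
facet normal 0.087 0.852 -0.517
outer loop
vertex -3.963 -2.231 -1.91
vertex -3.035 -2.189 -1.684
vertex -3.313 -2.643 -2.479
endloop
endfacet
facet normal -0.421 0.435 -0.796
outer loop
vertex -3.963 -2.231 -1.91
vertex -3.313 -2.643 -2.479
vertex -4.136 -3.093 -2.289
endloop
endfacet
facet normal -0.906 0.309 -0.289
outer loop
vertex -3.963 -2.231 -1.91
vertex -4.136 -3.093 -2.289
vertex -4.367 -2.916 -1.377
endloop
endfacet
facet normal 0.423 0.699 0.576
outer loop
vertex -3.035 -2.189 -1.684
vertex -3.686 -2.357 -1.003
vertex -2.864 -2.847 -1.011
endloop
endfacet
facet normal -0.571 0.157 0.806
outer loop
vertex -3.686 -2.357 -1.003
vertex -4.367 -2.916 -1.377
vertex -3.687 -3.297 -0.821
endloop
endfacet
facet normal -0.907 -0.393 -0.153
outer loop
vertex -4.367 -2.916 -1.377
vertex -4.136 -3.093 -2.289
vertex -3.965 -3.751 -1.616
endloop
endfacet
facet normal -0.122 -0.189 -0.974
outer loop
vertex -4.136 -3.093 -2.289
vertex -3.313 -2.643 -2.479
vertex -3.314 -3.583 -2.297
endloop
endfacet
facet normal 0.700 0.487 -0.523
outer loop
vertex -3.313 -2.643 -2.479
vertex -3.035 -2.189 -1.684
vertex -2.633 -3.024 -1.923
endloop
endfacet
facet normal 0.421 -0.435 0.796
outer loop
vertex -3.037 -3.709 -1.39
vertex -2.864 -2.847 -1.011
vertex -3.687 -3.297 -0.821
endloop
endfacet
facet normal -0.087 -0.852 0.517
outer loop
vertex -3.037 -3.709 -1.39
vertex -3.687 -3.297 -0.821
vertex -3.965 -3.751 -1.616
endloop
endfacet
facet normal 0.084 -0.983 -0.162
outer loop
vertex -3.037 -3.709 -1.39
vertex -3.965 -3.751 -1.616
vertex -3.314 -3.583 -2.297
endloop
endfacet
facet normal 0.699 -0.648 -0.303
outer loop
vertex -3.037 -3.709 -1.39
vertex -3.314 -3.583 -2.297
vertex -2.633 -3.024 -1.923
endloop
endfacet
facet normal 0.906 -0.309 0.289
outer loop
vertex -3.037 -3.709 -1.39
vertex -2.633 -3.024 -1.923
vertex -2.864 -2.847 -1.011
endloop
endfacet
facet normal 0.122 0.189 0.974
outer loop
vertex -3.687 -3.297 -0.821
vertex -2.864 -2.847 -1.011
vertex -3.686 -2.357 -1.003
endloop
endfacet
facet normal -0.700 -0.487 0.523
outer loop
vertex -3.965 -3.751 -1.616
vertex -3.687 -3.297 -0.821
vertex -4.367 -2.916 -1.377
endloop
endfacet
facet normal -0.423 -0.699 -0.576
outer loop
vertex -3.314 -3.583 -2.297
vertex -3.965 -3.751 -1.616
vertex -4.136 -3.093 -2.289
endloop
endfacet
facet normal 0.571 -0.157 -0.806
outer loop
vertex -2.633 -3.024 -1.923
vertex -3.314 -3.583 -2.297
vertex -3.313 -2.643 -2.479
endloop
endfacet
facet normal 0.907 0.393 0.153
outer loop
vertex -2.864 -2.847 -1.011
vertex -2.633 -3.024 -1.923
vertex -3.035 -2.189 -1.684
endloop
endfacet
facet normal -0.280 -0.686 -0.672
outer loop
vertex 2.388 -2.908 -1.579
vertex 1.766 -3.015 -1.211
vertex 1.796 -2.511 -1.738
endloop
endfacet
facet normal 0.577 0.677 -0.458
outer loop
vertex 2.388 -2.908 -1.579
vertex 1.796 -2.511 -1.738
vertex 2.294 -1.725 0.051
endloop
endfacet
facet normal -0.280 -0.686 -0.672
outer loop
vertex 1.796 -2.511 -1.738
vertex 1.766 -3.015 -1.211
vertex 1.175 -2.618 -1.37
endloop
endfacet
facet normal -0.332 0.894 -0.300
outer loop
vertex 1.796 -2.511 -1.738
vertex 1.175 -2.618 -1.37
vertex 2.294 -1.725 0.051
endloop
endfacet
facet normal -0.280 -0.686 -0.672
outer loop
vertex 1.175 -2.618 -1.37
vertex 1.766 -3.015 -1.211
vertex 1.145 -3.122 -0.843
endloop
endfacet
facet normal -0.820 0.437 0.371
outer loop
vertex 1.175 -2.618 -1.37
vertex 1.145 -3.122 -0.843
vertex 2.294 -1.725 0.051
endloop
endfacet
facet normal -0.280 -0.686 -0.672
outer loop
vertex 1.145 -3.122 -0.843
vertex 1.766 -3.015 -1.211
vertex 1.737 -3.519 -0.684
endloop
endfacet
facet normal -0.398 -0.239 0.886
outer loop
vertex 1.145 -3.122 -0.843
vertex 1.737 -3.519 -0.684
vertex 2.294 -1.725 0.051
endloop
endfacet
facet normal -0.280 -0.686 -0.672
outer loop
vertex 1.737 -3.519 -0.684
vertex 1.766 -3.015 -1.211
vertex 2.358 -3.412 -1.052
endloop
endfacet
facet normal 0.510 -0.457 0.728
outer loop
vertex 1.737 -3.519 -0.684
vertex 2.358 -3.412 -1.052
vertex 2.294 -1.725 0.051
endloop
endfacet
facet normal -0.280 -0.686 -0.672
outer loop
vertex 2.358 -3.412 -1.052
vertex 1.766 -3.015 -1.211
vertex 2.388 -2.908 -1.579
endloop
endfacet
facet normal 0.998 0.000 0.057
outer loop
vertex 2.358 -3.412 -1.052
vertex 2.388 -2.908 -1.579
vertex 2.294 -1.725 0.051
endloop
endfacet
facet normal 0.095 -0.741 -0.664
outer loop
vertex -0.101 2.004 -0.246
vertex -0.999 1.666 0.002
vertex -0.903 2.331 -0.726
endloop
endfacet
facet normal 0.475 0.855 -0.211
outer loop
vertex -0.101 2.004 -0.246
vertex -0.903 2.331 -0.726
vertex -1.161 2.934 1.138
endloop
endfacet
facet normal 0.095 -0.741 -0.665
outer loop
vertex -0.903 2.331 -0.726
vertex -0.999 1.666 0.002
vertex -1.8 1.994 -0.478
endloop
endfacet
facet normal -0.411 0.849 -0.332
outer loop
vertex -0.903 2.331 -0.726
vertex -1.8 1.994 -0.478
vertex -1.161 2.934 1.138
endloop
endfacet
facet normal 0.095 -0.741 -0.665
outer loop
vertex -1.8 1.994 -0.478
vertex -0.999 1.666 0.002
vertex -1.896 1.329 0.249
endloop
endfacet
facet normal -0.928 0.327 0.177
outer loop
vertex -1.8 1.994 -0.478
vertex -1.896 1.329 0.249
vertex -1.161 2.934 1.138
endloop
endfacet
facet normal 0.095 -0.741 -0.664
outer loop
vertex -1.896 1.329 0.249
vertex -0.999 1.666 0.002
vertex -1.094 1.002 0.729
endloop
endfacet
facet normal -0.560 -0.190 0.806
outer loop
vertex -1.896 1.329 0.249
vertex -1.094 1.002 0.729
vertex -1.161 2.934 1.138
endloop
endfacet
facet normal 0.095 -0.741 -0.665
outer loop
vertex -1.094 1.002 0.729
vertex -0.999 1.666 0.002
vertex -0.197 1.339 0.481
endloop
endfacet
facet normal 0.326 -0.185 0.927
outer loop
vertex -1.094 1.002 0.729
vertex -0.197 1.339 0.481
vertex -1.161 2.934 1.138
endloop
endfacet
facet normal 0.095 -0.741 -0.665
outer loop
vertex -0.197 1.339 0.481
vertex -0.999 1.666 0.002
vertex -0.101 2.004 -0.246
endloop
endfacet
facet normal 0.843 0.337 0.419
outer loop
vertex -0.197 1.339 0.481
vertex -0.101 2.004 -0.246
vertex -1.161 2.934 1.138
endloop
endfacet

endsolid


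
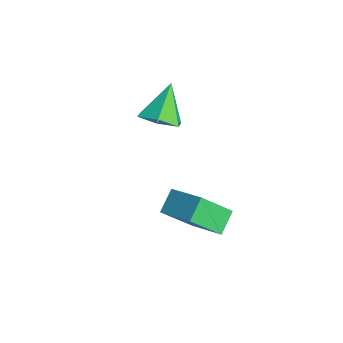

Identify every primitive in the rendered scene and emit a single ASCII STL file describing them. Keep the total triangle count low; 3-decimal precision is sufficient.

solid 
facet normal 0.427 -0.447 -0.786
outer loop
vertex -1.898 -1.141 0.929
vertex -2.772 -1.677 0.759
vertex -2.634 -0.751 0.307
endloop
endfacet
facet normal 0.327 0.925 0.194
outer loop
vertex -1.898 -1.141 0.929
vertex -2.634 -0.751 0.307
vertex -3.588 -0.823 2.261
endloop
endfacet
facet normal 0.427 -0.447 -0.786
outer loop
vertex -2.634 -0.751 0.307
vertex -2.772 -1.677 0.759
vertex -3.509 -1.287 0.137
endloop
endfacet
facet normal -0.482 0.852 -0.204
outer loop
vertex -2.634 -0.751 0.307
vertex -3.509 -1.287 0.137
vertex -3.588 -0.823 2.261
endloop
endfacet
facet normal 0.426 -0.448 -0.786
outer loop
vertex -3.509 -1.287 0.137
vertex -2.772 -1.677 0.759
vertex -3.647 -2.213 0.59
endloop
endfacet
facet normal -0.991 0.117 -0.062
outer loop
vertex -3.509 -1.287 0.137
vertex -3.647 -2.213 0.59
vertex -3.588 -0.823 2.261
endloop
endfacet
facet normal 0.426 -0.448 -0.786
outer loop
vertex -3.647 -2.213 0.59
vertex -2.772 -1.677 0.759
vertex -2.91 -2.603 1.212
endloop
endfacet
facet normal -0.690 -0.544 0.477
outer loop
vertex -3.647 -2.213 0.59
vertex -2.91 -2.603 1.212
vertex -3.588 -0.823 2.261
endloop
endfacet
facet normal 0.427 -0.448 -0.786
outer loop
vertex -2.91 -2.603 1.212
vertex -2.772 -1.677 0.759
vertex -2.036 -2.067 1.381
endloop
endfacet
facet normal 0.119 -0.470 0.875
outer loop
vertex -2.91 -2.603 1.212
vertex -2.036 -2.067 1.381
vertex -3.588 -0.823 2.261
endloop
endfacet
facet normal 0.427 -0.447 -0.786
outer loop
vertex -2.036 -2.067 1.381
vertex -2.772 -1.677 0.759
vertex -1.898 -1.141 0.929
endloop
endfacet
facet normal 0.627 0.264 0.733
outer loop
vertex -2.036 -2.067 1.381
vertex -1.898 -1.141 0.929
vertex -3.588 -0.823 2.261
endloop
endfacet
facet normal -0.833 -0.363 -0.417
outer loop
vertex 0.938 -2.541 -0.021
vertex 1.055 -1.218 -1.407
vertex 1.587 -3.281 -0.672
endloop
endfacet
facet normal -0.061 -0.689 0.722
outer loop
vertex 3.145 -2.602 0.107
vertex 0.938 -2.541 -0.021
vertex 1.587 -3.281 -0.672
endloop
endfacet
facet normal -0.833 -0.363 -0.417
outer loop
vertex 1.587 -3.281 -0.672
vertex 1.055 -1.218 -1.407
vertex 1.704 -1.958 -2.059
endloop
endfacet
facet normal 0.549 -0.627 -0.552
outer loop
vertex 1.704 -1.958 -2.059
vertex 3.145 -2.602 0.107
vertex 1.587 -3.281 -0.672
endloop
endfacet
facet normal -0.549 0.627 0.552
outer loop
vertex 0.938 -2.541 -0.021
vertex 2.613 -0.539 -0.628
vertex 1.055 -1.218 -1.407
endloop
endfacet
facet normal -0.061 -0.689 0.722
outer loop
vertex 2.496 -1.862 0.759
vertex 0.938 -2.541 -0.021
vertex 3.145 -2.602 0.107
endloop
endfacet
facet normal -0.550 0.627 0.552
outer loop
vertex 2.496 -1.862 0.759
vertex 2.613 -0.539 -0.628
vertex 0.938 -2.541 -0.021
endloop
endfacet
facet normal 0.061 0.689 -0.722
outer loop
vertex 1.055 -1.218 -1.407
vertex 2.613 -0.539 -0.628
vertex 1.704 -1.958 -2.059
endloop
endfacet
facet normal 0.550 -0.627 -0.552
outer loop
vertex 3.262 -1.279 -1.279
vertex 3.145 -2.602 0.107
vertex 1.704 -1.958 -2.059
endloop
endfacet
facet normal 0.061 0.689 -0.722
outer loop
vertex 1.704 -1.958 -2.059
vertex 2.613 -0.539 -0.628
vertex 3.262 -1.279 -1.279
endloop
endfacet
facet normal 0.833 0.363 0.417
outer loop
vertex 3.262 -1.279 -1.279
vertex 2.496 -1.862 0.759
vertex 3.145 -2.602 0.107
endloop
endfacet
facet normal 0.833 0.364 0.417
outer loop
vertex 2.613 -0.539 -0.628
vertex 2.496 -1.862 0.759
vertex 3.262 -1.279 -1.279
endloop
endfacet

endsolid


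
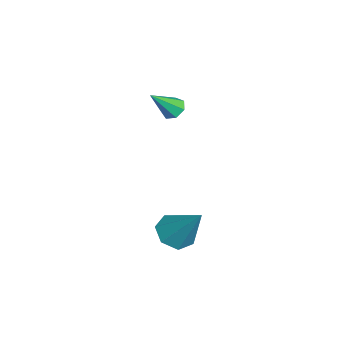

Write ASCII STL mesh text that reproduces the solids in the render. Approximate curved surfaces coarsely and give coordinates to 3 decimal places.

solid 
facet normal -0.420 -0.463 -0.781
outer loop
vertex 1.81 -2.342 -5.081
vertex 1.159 -2.453 -4.665
vertex 1.347 -1.85 -5.124
endloop
endfacet
facet normal 0.705 0.636 -0.314
outer loop
vertex 1.81 -2.342 -5.081
vertex 1.347 -1.85 -5.124
vertex 1.961 -1.567 -3.175
endloop
endfacet
facet normal -0.419 -0.464 -0.781
outer loop
vertex 1.347 -1.85 -5.124
vertex 1.159 -2.453 -4.665
vertex 0.742 -1.812 -4.822
endloop
endfacet
facet normal -0.008 0.990 -0.141
outer loop
vertex 1.347 -1.85 -5.124
vertex 0.742 -1.812 -4.822
vertex 1.961 -1.567 -3.175
endloop
endfacet
facet normal -0.420 -0.464 -0.780
outer loop
vertex 0.742 -1.812 -4.822
vertex 1.159 -2.453 -4.665
vertex 0.452 -2.256 -4.402
endloop
endfacet
facet normal -0.606 0.719 0.341
outer loop
vertex 0.742 -1.812 -4.822
vertex 0.452 -2.256 -4.402
vertex 1.961 -1.567 -3.175
endloop
endfacet
facet normal -0.420 -0.464 -0.780
outer loop
vertex 0.452 -2.256 -4.402
vertex 1.159 -2.453 -4.665
vertex 0.694 -2.848 -4.18
endloop
endfacet
facet normal -0.638 0.028 0.769
outer loop
vertex 0.452 -2.256 -4.402
vertex 0.694 -2.848 -4.18
vertex 1.961 -1.567 -3.175
endloop
endfacet
facet normal -0.420 -0.464 -0.780
outer loop
vertex 0.694 -2.848 -4.18
vertex 1.159 -2.453 -4.665
vertex 1.286 -3.142 -4.324
endloop
endfacet
facet normal -0.081 -0.565 0.821
outer loop
vertex 0.694 -2.848 -4.18
vertex 1.286 -3.142 -4.324
vertex 1.961 -1.567 -3.175
endloop
endfacet
facet normal -0.420 -0.464 -0.780
outer loop
vertex 1.286 -3.142 -4.324
vertex 1.159 -2.453 -4.665
vertex 1.783 -2.917 -4.725
endloop
endfacet
facet normal 0.646 -0.611 0.458
outer loop
vertex 1.286 -3.142 -4.324
vertex 1.783 -2.917 -4.725
vertex 1.961 -1.567 -3.175
endloop
endfacet
facet normal -0.420 -0.463 -0.780
outer loop
vertex 1.783 -2.917 -4.725
vertex 1.159 -2.453 -4.665
vertex 1.81 -2.342 -5.081
endloop
endfacet
facet normal 0.996 -0.076 -0.048
outer loop
vertex 1.783 -2.917 -4.725
vertex 1.81 -2.342 -5.081
vertex 1.961 -1.567 -3.175
endloop
endfacet
facet normal -0.402 0.554 -0.729
outer loop
vertex -1.535 -2.877 -0.8
vertex -1.817 -2.638 -0.463
vertex -1.359 -2.52 -0.626
endloop
endfacet
facet normal 0.905 -0.300 -0.301
outer loop
vertex -1.535 -2.877 -0.8
vertex -1.359 -2.52 -0.626
vertex -1.263 -3.402 0.543
endloop
endfacet
facet normal -0.402 0.554 -0.729
outer loop
vertex -1.359 -2.52 -0.626
vertex -1.817 -2.638 -0.463
vertex -1.528 -2.252 -0.329
endloop
endfacet
facet normal 0.913 0.359 0.196
outer loop
vertex -1.359 -2.52 -0.626
vertex -1.528 -2.252 -0.329
vertex -1.263 -3.402 0.543
endloop
endfacet
facet normal -0.400 0.553 -0.730
outer loop
vertex -1.528 -2.252 -0.329
vertex -1.817 -2.638 -0.463
vertex -1.914 -2.274 -0.134
endloop
endfacet
facet normal 0.326 0.618 0.716
outer loop
vertex -1.528 -2.252 -0.329
vertex -1.914 -2.274 -0.134
vertex -1.263 -3.402 0.543
endloop
endfacet
facet normal -0.401 0.553 -0.730
outer loop
vertex -1.914 -2.274 -0.134
vertex -1.817 -2.638 -0.463
vertex -2.228 -2.57 -0.186
endloop
endfacet
facet normal -0.411 0.283 0.867
outer loop
vertex -1.914 -2.274 -0.134
vertex -2.228 -2.57 -0.186
vertex -1.263 -3.402 0.543
endloop
endfacet
facet normal -0.400 0.554 -0.730
outer loop
vertex -2.228 -2.57 -0.186
vertex -1.817 -2.638 -0.463
vertex -2.232 -2.917 -0.447
endloop
endfacet
facet normal -0.746 -0.395 0.536
outer loop
vertex -2.228 -2.57 -0.186
vertex -2.232 -2.917 -0.447
vertex -1.263 -3.402 0.543
endloop
endfacet
facet normal -0.401 0.554 -0.730
outer loop
vertex -2.232 -2.917 -0.447
vertex -1.817 -2.638 -0.463
vertex -1.923 -3.053 -0.72
endloop
endfacet
facet normal -0.424 -0.905 -0.029
outer loop
vertex -2.232 -2.917 -0.447
vertex -1.923 -3.053 -0.72
vertex -1.263 -3.402 0.543
endloop
endfacet
facet normal -0.402 0.554 -0.729
outer loop
vertex -1.923 -3.053 -0.72
vertex -1.817 -2.638 -0.463
vertex -1.535 -2.877 -0.8
endloop
endfacet
facet normal 0.309 -0.863 -0.400
outer loop
vertex -1.923 -3.053 -0.72
vertex -1.535 -2.877 -0.8
vertex -1.263 -3.402 0.543
endloop
endfacet

endsolid


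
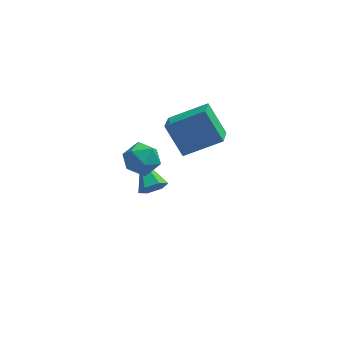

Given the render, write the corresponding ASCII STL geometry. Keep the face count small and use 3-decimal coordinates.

solid 
facet normal -0.923 -0.167 0.346
outer loop
vertex -4.263 -1.448 3.621
vertex -4.163 -2.152 3.548
vertex -3.991 -1.829 4.162
endloop
endfacet
facet normal -0.649 0.429 0.628
outer loop
vertex -4.263 -1.448 3.621
vertex -3.991 -1.829 4.162
vertex -3.719 -1.187 4.005
endloop
endfacet
facet normal -0.482 0.871 0.091
outer loop
vertex -4.263 -1.448 3.621
vertex -3.719 -1.187 4.005
vertex -3.722 -1.114 3.293
endloop
endfacet
facet normal -0.654 0.548 -0.521
outer loop
vertex -4.263 -1.448 3.621
vertex -3.722 -1.114 3.293
vertex -3.997 -1.711 3.011
endloop
endfacet
facet normal -0.927 -0.094 -0.364
outer loop
vertex -4.263 -1.448 3.621
vertex -3.997 -1.711 3.011
vertex -4.163 -2.152 3.548
endloop
endfacet
facet normal -0.046 0.256 0.966
outer loop
vertex -3.719 -1.187 4.005
vertex -3.991 -1.829 4.162
vertex -3.283 -1.729 4.169
endloop
endfacet
facet normal -0.489 -0.708 0.509
outer loop
vertex -3.991 -1.829 4.162
vertex -4.163 -2.152 3.548
vertex -3.558 -2.326 3.887
endloop
endfacet
facet normal -0.494 -0.591 -0.638
outer loop
vertex -4.163 -2.152 3.548
vertex -3.997 -1.711 3.011
vertex -3.561 -2.253 3.175
endloop
endfacet
facet normal -0.054 0.447 -0.893
outer loop
vertex -3.997 -1.711 3.011
vertex -3.722 -1.114 3.293
vertex -3.289 -1.611 3.018
endloop
endfacet
facet normal 0.224 0.970 0.098
outer loop
vertex -3.722 -1.114 3.293
vertex -3.719 -1.187 4.005
vertex -3.117 -1.288 3.632
endloop
endfacet
facet normal 0.654 -0.548 0.521
outer loop
vertex -3.017 -1.992 3.559
vertex -3.283 -1.729 4.169
vertex -3.558 -2.326 3.887
endloop
endfacet
facet normal 0.482 -0.871 -0.091
outer loop
vertex -3.017 -1.992 3.559
vertex -3.558 -2.326 3.887
vertex -3.561 -2.253 3.175
endloop
endfacet
facet normal 0.649 -0.429 -0.628
outer loop
vertex -3.017 -1.992 3.559
vertex -3.561 -2.253 3.175
vertex -3.289 -1.611 3.018
endloop
endfacet
facet normal 0.923 0.167 -0.346
outer loop
vertex -3.017 -1.992 3.559
vertex -3.289 -1.611 3.018
vertex -3.117 -1.288 3.632
endloop
endfacet
facet normal 0.927 0.094 0.364
outer loop
vertex -3.017 -1.992 3.559
vertex -3.117 -1.288 3.632
vertex -3.283 -1.729 4.169
endloop
endfacet
facet normal 0.054 -0.447 0.893
outer loop
vertex -3.558 -2.326 3.887
vertex -3.283 -1.729 4.169
vertex -3.991 -1.829 4.162
endloop
endfacet
facet normal -0.224 -0.970 -0.098
outer loop
vertex -3.561 -2.253 3.175
vertex -3.558 -2.326 3.887
vertex -4.163 -2.152 3.548
endloop
endfacet
facet normal 0.046 -0.256 -0.966
outer loop
vertex -3.289 -1.611 3.018
vertex -3.561 -2.253 3.175
vertex -3.997 -1.711 3.011
endloop
endfacet
facet normal 0.489 0.708 -0.509
outer loop
vertex -3.117 -1.288 3.632
vertex -3.289 -1.611 3.018
vertex -3.722 -1.114 3.293
endloop
endfacet
facet normal 0.494 0.591 0.638
outer loop
vertex -3.283 -1.729 4.169
vertex -3.117 -1.288 3.632
vertex -3.719 -1.187 4.005
endloop
endfacet
facet normal 0.284 -0.858 -0.428
outer loop
vertex -2.781 1.308 -1.516
vertex -3.114 1.018 -1.156
vertex -3.323 1.198 -1.655
endloop
endfacet
facet normal 0.023 0.738 -0.675
outer loop
vertex -2.781 1.308 -1.516
vertex -3.323 1.198 -1.655
vertex -3.506 2.202 -0.564
endloop
endfacet
facet normal 0.283 -0.858 -0.428
outer loop
vertex -3.323 1.198 -1.655
vertex -3.114 1.018 -1.156
vertex -3.656 0.908 -1.294
endloop
endfacet
facet normal -0.812 0.355 -0.463
outer loop
vertex -3.323 1.198 -1.655
vertex -3.656 0.908 -1.294
vertex -3.506 2.202 -0.564
endloop
endfacet
facet normal 0.283 -0.858 -0.428
outer loop
vertex -3.656 0.908 -1.294
vertex -3.114 1.018 -1.156
vertex -3.448 0.728 -0.795
endloop
endfacet
facet normal -0.930 -0.092 0.355
outer loop
vertex -3.656 0.908 -1.294
vertex -3.448 0.728 -0.795
vertex -3.506 2.202 -0.564
endloop
endfacet
facet normal 0.283 -0.858 -0.428
outer loop
vertex -3.448 0.728 -0.795
vertex -3.114 1.018 -1.156
vertex -2.906 0.838 -0.657
endloop
endfacet
facet normal -0.213 -0.159 0.964
outer loop
vertex -3.448 0.728 -0.795
vertex -2.906 0.838 -0.657
vertex -3.506 2.202 -0.564
endloop
endfacet
facet normal 0.284 -0.858 -0.428
outer loop
vertex -2.906 0.838 -0.657
vertex -3.114 1.018 -1.156
vertex -2.573 1.128 -1.017
endloop
endfacet
facet normal 0.620 0.222 0.752
outer loop
vertex -2.906 0.838 -0.657
vertex -2.573 1.128 -1.017
vertex -3.506 2.202 -0.564
endloop
endfacet
facet normal 0.284 -0.858 -0.428
outer loop
vertex -2.573 1.128 -1.017
vertex -3.114 1.018 -1.156
vertex -2.781 1.308 -1.516
endloop
endfacet
facet normal 0.739 0.670 -0.066
outer loop
vertex -2.573 1.128 -1.017
vertex -2.781 1.308 -1.516
vertex -3.506 2.202 -0.564
endloop
endfacet
facet normal -0.417 0.459 0.784
outer loop
vertex -1.272 1.258 3.069
vertex -1.085 2.111 2.669
vertex -2.692 1.224 2.333
endloop
endfacet
facet normal -0.194 -0.889 0.416
outer loop
vertex -2.095 0.569 1.211
vertex -1.272 1.258 3.069
vertex -2.692 1.224 2.333
endloop
endfacet
facet normal -0.417 0.459 0.784
outer loop
vertex -2.692 1.224 2.333
vertex -1.085 2.111 2.669
vertex -2.505 2.077 1.933
endloop
endfacet
facet normal -0.888 -0.021 -0.460
outer loop
vertex -2.505 2.077 1.933
vertex -2.095 0.569 1.211
vertex -2.692 1.224 2.333
endloop
endfacet
facet normal 0.888 0.021 0.460
outer loop
vertex -1.272 1.258 3.069
vertex -0.488 1.456 1.547
vertex -1.085 2.111 2.669
endloop
endfacet
facet normal -0.194 -0.889 0.416
outer loop
vertex -0.675 0.603 1.947
vertex -1.272 1.258 3.069
vertex -2.095 0.569 1.211
endloop
endfacet
facet normal 0.888 0.021 0.460
outer loop
vertex -0.675 0.603 1.947
vertex -0.488 1.456 1.547
vertex -1.272 1.258 3.069
endloop
endfacet
facet normal 0.194 0.889 -0.416
outer loop
vertex -1.085 2.111 2.669
vertex -0.488 1.456 1.547
vertex -2.505 2.077 1.933
endloop
endfacet
facet normal -0.888 -0.021 -0.460
outer loop
vertex -1.908 1.422 0.811
vertex -2.095 0.569 1.211
vertex -2.505 2.077 1.933
endloop
endfacet
facet normal 0.194 0.889 -0.416
outer loop
vertex -2.505 2.077 1.933
vertex -0.488 1.456 1.547
vertex -1.908 1.422 0.811
endloop
endfacet
facet normal 0.417 -0.459 -0.784
outer loop
vertex -1.908 1.422 0.811
vertex -0.675 0.603 1.947
vertex -2.095 0.569 1.211
endloop
endfacet
facet normal 0.417 -0.459 -0.784
outer loop
vertex -0.488 1.456 1.547
vertex -0.675 0.603 1.947
vertex -1.908 1.422 0.811
endloop
endfacet

endsolid


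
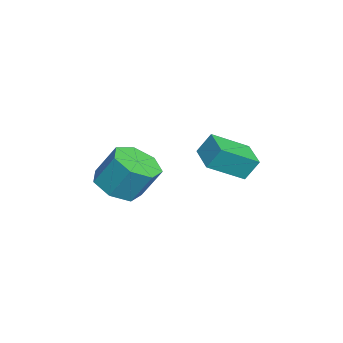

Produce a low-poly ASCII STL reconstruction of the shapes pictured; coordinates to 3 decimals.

solid 
facet normal -0.090 -0.510 -0.855
outer loop
vertex 1.619 -3.74 1.629
vertex 0.741 -3.596 1.635
vertex 1.382 -3.098 1.271
endloop
endfacet
facet normal 0.948 0.221 -0.231
outer loop
vertex 1.619 -3.74 1.629
vertex 1.382 -3.098 1.271
vertex 1.737 -3.067 2.758
endloop
endfacet
facet normal 0.947 0.221 -0.231
outer loop
vertex 1.737 -3.067 2.758
vertex 1.382 -3.098 1.271
vertex 1.5 -2.425 2.401
endloop
endfacet
facet normal 0.090 0.509 0.856
outer loop
vertex 1.737 -3.067 2.758
vertex 1.5 -2.425 2.401
vertex 0.859 -2.924 2.765
endloop
endfacet
facet normal -0.090 -0.509 -0.856
outer loop
vertex 1.382 -3.098 1.271
vertex 0.741 -3.596 1.635
vertex 0.662 -2.831 1.188
endloop
endfacet
facet normal 0.351 0.788 -0.506
outer loop
vertex 1.382 -3.098 1.271
vertex 0.662 -2.831 1.188
vertex 1.5 -2.425 2.401
endloop
endfacet
facet normal 0.351 0.788 -0.506
outer loop
vertex 1.5 -2.425 2.401
vertex 0.662 -2.831 1.188
vertex 0.78 -2.158 2.317
endloop
endfacet
facet normal 0.089 0.510 0.856
outer loop
vertex 1.5 -2.425 2.401
vertex 0.78 -2.158 2.317
vertex 0.859 -2.924 2.765
endloop
endfacet
facet normal -0.089 -0.509 -0.856
outer loop
vertex 0.662 -2.831 1.188
vertex 0.741 -3.596 1.635
vertex 0.002 -3.141 1.441
endloop
endfacet
facet normal -0.511 0.761 -0.400
outer loop
vertex 0.662 -2.831 1.188
vertex 0.002 -3.141 1.441
vertex 0.78 -2.158 2.317
endloop
endfacet
facet normal -0.511 0.761 -0.400
outer loop
vertex 0.78 -2.158 2.317
vertex 0.002 -3.141 1.441
vertex 0.12 -2.468 2.57
endloop
endfacet
facet normal 0.089 0.510 0.856
outer loop
vertex 0.78 -2.158 2.317
vertex 0.12 -2.468 2.57
vertex 0.859 -2.924 2.765
endloop
endfacet
facet normal -0.090 -0.510 -0.855
outer loop
vertex 0.002 -3.141 1.441
vertex 0.741 -3.596 1.635
vertex -0.102 -3.793 1.841
endloop
endfacet
facet normal -0.987 0.162 0.007
outer loop
vertex 0.002 -3.141 1.441
vertex -0.102 -3.793 1.841
vertex 0.12 -2.468 2.57
endloop
endfacet
facet normal -0.987 0.161 0.007
outer loop
vertex 0.12 -2.468 2.57
vertex -0.102 -3.793 1.841
vertex 0.016 -3.121 2.97
endloop
endfacet
facet normal 0.089 0.510 0.856
outer loop
vertex 0.12 -2.468 2.57
vertex 0.016 -3.121 2.97
vertex 0.859 -2.924 2.765
endloop
endfacet
facet normal -0.090 -0.510 -0.856
outer loop
vertex -0.102 -3.793 1.841
vertex 0.741 -3.596 1.635
vertex 0.429 -4.298 2.086
endloop
endfacet
facet normal -0.721 -0.560 0.409
outer loop
vertex -0.102 -3.793 1.841
vertex 0.429 -4.298 2.086
vertex 0.016 -3.121 2.97
endloop
endfacet
facet normal -0.720 -0.560 0.409
outer loop
vertex 0.016 -3.121 2.97
vertex 0.429 -4.298 2.086
vertex 0.547 -3.625 3.215
endloop
endfacet
facet normal 0.089 0.510 0.856
outer loop
vertex 0.016 -3.121 2.97
vertex 0.547 -3.625 3.215
vertex 0.859 -2.924 2.765
endloop
endfacet
facet normal -0.089 -0.510 -0.856
outer loop
vertex 0.429 -4.298 2.086
vertex 0.741 -3.596 1.635
vertex 1.195 -4.274 1.992
endloop
endfacet
facet normal 0.089 -0.860 0.503
outer loop
vertex 0.429 -4.298 2.086
vertex 1.195 -4.274 1.992
vertex 0.547 -3.625 3.215
endloop
endfacet
facet normal 0.089 -0.860 0.503
outer loop
vertex 0.547 -3.625 3.215
vertex 1.195 -4.274 1.992
vertex 1.313 -3.601 3.121
endloop
endfacet
facet normal 0.089 0.510 0.856
outer loop
vertex 0.547 -3.625 3.215
vertex 1.313 -3.601 3.121
vertex 0.859 -2.924 2.765
endloop
endfacet
facet normal -0.090 -0.510 -0.855
outer loop
vertex 1.195 -4.274 1.992
vertex 0.741 -3.596 1.635
vertex 1.619 -3.74 1.629
endloop
endfacet
facet normal 0.831 -0.512 0.218
outer loop
vertex 1.195 -4.274 1.992
vertex 1.619 -3.74 1.629
vertex 1.313 -3.601 3.121
endloop
endfacet
facet normal 0.831 -0.512 0.218
outer loop
vertex 1.313 -3.601 3.121
vertex 1.619 -3.74 1.629
vertex 1.737 -3.067 2.758
endloop
endfacet
facet normal 0.090 0.510 0.855
outer loop
vertex 1.313 -3.601 3.121
vertex 1.737 -3.067 2.758
vertex 0.859 -2.924 2.765
endloop
endfacet
facet normal -0.940 -0.315 0.130
outer loop
vertex 1.265 -1.081 3.493
vertex 1.218 -0.641 4.219
vertex 0.78 0.065 2.768
endloop
endfacet
facet normal 0.055 -0.517 -0.854
outer loop
vertex 1.842 0.421 2.621
vertex 1.265 -1.081 3.493
vertex 0.78 0.065 2.768
endloop
endfacet
facet normal -0.940 -0.316 0.130
outer loop
vertex 0.78 0.065 2.768
vertex 1.218 -0.641 4.219
vertex 0.733 0.504 3.494
endloop
endfacet
facet normal -0.336 0.796 -0.503
outer loop
vertex 0.733 0.504 3.494
vertex 1.842 0.421 2.621
vertex 0.78 0.065 2.768
endloop
endfacet
facet normal 0.336 -0.796 0.504
outer loop
vertex 1.265 -1.081 3.493
vertex 2.28 -0.285 4.072
vertex 1.218 -0.641 4.219
endloop
endfacet
facet normal 0.056 -0.517 -0.854
outer loop
vertex 2.327 -0.724 3.346
vertex 1.265 -1.081 3.493
vertex 1.842 0.421 2.621
endloop
endfacet
facet normal 0.337 -0.796 0.503
outer loop
vertex 2.327 -0.724 3.346
vertex 2.28 -0.285 4.072
vertex 1.265 -1.081 3.493
endloop
endfacet
facet normal -0.055 0.517 0.854
outer loop
vertex 1.218 -0.641 4.219
vertex 2.28 -0.285 4.072
vertex 0.733 0.504 3.494
endloop
endfacet
facet normal -0.337 0.795 -0.504
outer loop
vertex 1.795 0.861 3.347
vertex 1.842 0.421 2.621
vertex 0.733 0.504 3.494
endloop
endfacet
facet normal -0.056 0.517 0.854
outer loop
vertex 0.733 0.504 3.494
vertex 2.28 -0.285 4.072
vertex 1.795 0.861 3.347
endloop
endfacet
facet normal 0.940 0.316 -0.130
outer loop
vertex 1.795 0.861 3.347
vertex 2.327 -0.724 3.346
vertex 1.842 0.421 2.621
endloop
endfacet
facet normal 0.940 0.316 -0.130
outer loop
vertex 2.28 -0.285 4.072
vertex 2.327 -0.724 3.346
vertex 1.795 0.861 3.347
endloop
endfacet

endsolid


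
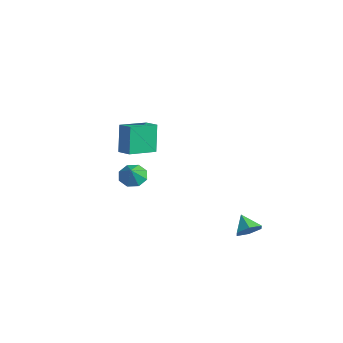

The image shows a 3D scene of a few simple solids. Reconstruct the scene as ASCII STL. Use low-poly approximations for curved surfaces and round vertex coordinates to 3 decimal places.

solid 
facet normal 0.763 0.064 -0.643
outer loop
vertex 3.283 2.966 -3.699
vertex 2.885 2.333 -4.234
vertex 2.702 3.225 -4.363
endloop
endfacet
facet normal -0.271 0.792 0.547
outer loop
vertex 3.283 2.966 -3.699
vertex 2.702 3.225 -4.363
vertex 1.855 2.247 -3.366
endloop
endfacet
facet normal 0.763 0.063 -0.644
outer loop
vertex 2.702 3.225 -4.363
vertex 2.885 2.333 -4.234
vertex 2.303 2.592 -4.898
endloop
endfacet
facet normal -0.801 0.590 -0.101
outer loop
vertex 2.702 3.225 -4.363
vertex 2.303 2.592 -4.898
vertex 1.855 2.247 -3.366
endloop
endfacet
facet normal 0.763 0.064 -0.644
outer loop
vertex 2.303 2.592 -4.898
vertex 2.885 2.333 -4.234
vertex 2.486 1.7 -4.77
endloop
endfacet
facet normal -0.918 -0.234 -0.321
outer loop
vertex 2.303 2.592 -4.898
vertex 2.486 1.7 -4.77
vertex 1.855 2.247 -3.366
endloop
endfacet
facet normal 0.763 0.064 -0.644
outer loop
vertex 2.486 1.7 -4.77
vertex 2.885 2.333 -4.234
vertex 3.068 1.441 -4.106
endloop
endfacet
facet normal -0.504 -0.857 0.107
outer loop
vertex 2.486 1.7 -4.77
vertex 3.068 1.441 -4.106
vertex 1.855 2.247 -3.366
endloop
endfacet
facet normal 0.763 0.064 -0.644
outer loop
vertex 3.068 1.441 -4.106
vertex 2.885 2.333 -4.234
vertex 3.467 2.074 -3.57
endloop
endfacet
facet normal 0.025 -0.655 0.755
outer loop
vertex 3.068 1.441 -4.106
vertex 3.467 2.074 -3.57
vertex 1.855 2.247 -3.366
endloop
endfacet
facet normal 0.763 0.064 -0.643
outer loop
vertex 3.467 2.074 -3.57
vertex 2.885 2.333 -4.234
vertex 3.283 2.966 -3.699
endloop
endfacet
facet normal 0.142 0.170 0.975
outer loop
vertex 3.467 2.074 -3.57
vertex 3.283 2.966 -3.699
vertex 1.855 2.247 -3.366
endloop
endfacet
facet normal -0.930 -0.290 -0.224
outer loop
vertex 0.19 -4.882 5.005
vertex -0.291 -3.018 4.589
vertex 0.745 -5.17 3.073
endloop
endfacet
facet normal 0.245 -0.946 0.211
outer loop
vertex 1.731 -4.862 3.311
vertex 0.19 -4.882 5.005
vertex 0.745 -5.17 3.073
endloop
endfacet
facet normal -0.930 -0.290 -0.224
outer loop
vertex 0.745 -5.17 3.073
vertex -0.291 -3.018 4.589
vertex 0.264 -3.305 2.658
endloop
endfacet
facet normal 0.274 -0.141 -0.951
outer loop
vertex 0.264 -3.305 2.658
vertex 1.731 -4.862 3.311
vertex 0.745 -5.17 3.073
endloop
endfacet
facet normal -0.274 0.142 0.951
outer loop
vertex 0.19 -4.882 5.005
vertex 0.695 -2.71 4.827
vertex -0.291 -3.018 4.589
endloop
endfacet
facet normal 0.244 -0.947 0.211
outer loop
vertex 1.176 -4.575 5.242
vertex 0.19 -4.882 5.005
vertex 1.731 -4.862 3.311
endloop
endfacet
facet normal -0.273 0.141 0.952
outer loop
vertex 1.176 -4.575 5.242
vertex 0.695 -2.71 4.827
vertex 0.19 -4.882 5.005
endloop
endfacet
facet normal -0.245 0.946 -0.211
outer loop
vertex -0.291 -3.018 4.589
vertex 0.695 -2.71 4.827
vertex 0.264 -3.305 2.658
endloop
endfacet
facet normal 0.273 -0.142 -0.952
outer loop
vertex 1.25 -2.998 2.895
vertex 1.731 -4.862 3.311
vertex 0.264 -3.305 2.658
endloop
endfacet
facet normal -0.244 0.947 -0.211
outer loop
vertex 0.264 -3.305 2.658
vertex 0.695 -2.71 4.827
vertex 1.25 -2.998 2.895
endloop
endfacet
facet normal 0.930 0.290 0.224
outer loop
vertex 1.25 -2.998 2.895
vertex 1.176 -4.575 5.242
vertex 1.731 -4.862 3.311
endloop
endfacet
facet normal 0.930 0.290 0.224
outer loop
vertex 0.695 -2.71 4.827
vertex 1.176 -4.575 5.242
vertex 1.25 -2.998 2.895
endloop
endfacet
facet normal -0.569 0.319 -0.758
outer loop
vertex -3.231 -2.414 -2.585
vertex -4.006 -2.51 -2.043
vertex -3.387 -1.809 -2.213
endloop
endfacet
facet normal 0.977 0.188 0.104
outer loop
vertex -3.231 -2.414 -2.585
vertex -3.387 -1.809 -2.213
vertex -3.294 -2.91 -1.097
endloop
endfacet
facet normal -0.570 0.320 -0.757
outer loop
vertex -3.387 -1.809 -2.213
vertex -4.006 -2.51 -2.043
vertex -3.905 -1.615 -1.741
endloop
endfacet
facet normal 0.663 0.560 0.497
outer loop
vertex -3.387 -1.809 -2.213
vertex -3.905 -1.615 -1.741
vertex -3.294 -2.91 -1.097
endloop
endfacet
facet normal -0.570 0.320 -0.757
outer loop
vertex -3.905 -1.615 -1.741
vertex -4.006 -2.51 -2.043
vertex -4.482 -1.945 -1.446
endloop
endfacet
facet normal 0.153 0.497 0.854
outer loop
vertex -3.905 -1.615 -1.741
vertex -4.482 -1.945 -1.446
vertex -3.294 -2.91 -1.097
endloop
endfacet
facet normal -0.570 0.320 -0.757
outer loop
vertex -4.482 -1.945 -1.446
vertex -4.006 -2.51 -2.043
vertex -4.78 -2.606 -1.501
endloop
endfacet
facet normal -0.256 0.035 0.966
outer loop
vertex -4.482 -1.945 -1.446
vertex -4.78 -2.606 -1.501
vertex -3.294 -2.91 -1.097
endloop
endfacet
facet normal -0.570 0.321 -0.757
outer loop
vertex -4.78 -2.606 -1.501
vertex -4.006 -2.51 -2.043
vertex -4.625 -3.21 -1.874
endloop
endfacet
facet normal -0.322 -0.556 0.766
outer loop
vertex -4.78 -2.606 -1.501
vertex -4.625 -3.21 -1.874
vertex -3.294 -2.91 -1.097
endloop
endfacet
facet normal -0.569 0.321 -0.757
outer loop
vertex -4.625 -3.21 -1.874
vertex -4.006 -2.51 -2.043
vertex -4.107 -3.405 -2.346
endloop
endfacet
facet normal -0.009 -0.928 0.373
outer loop
vertex -4.625 -3.21 -1.874
vertex -4.107 -3.405 -2.346
vertex -3.294 -2.91 -1.097
endloop
endfacet
facet normal -0.569 0.321 -0.757
outer loop
vertex -4.107 -3.405 -2.346
vertex -4.006 -2.51 -2.043
vertex -3.53 -3.075 -2.64
endloop
endfacet
facet normal 0.502 -0.865 0.016
outer loop
vertex -4.107 -3.405 -2.346
vertex -3.53 -3.075 -2.64
vertex -3.294 -2.91 -1.097
endloop
endfacet
facet normal -0.569 0.320 -0.757
outer loop
vertex -3.53 -3.075 -2.64
vertex -4.006 -2.51 -2.043
vertex -3.231 -2.414 -2.585
endloop
endfacet
facet normal 0.910 -0.404 -0.096
outer loop
vertex -3.53 -3.075 -2.64
vertex -3.231 -2.414 -2.585
vertex -3.294 -2.91 -1.097
endloop
endfacet

endsolid
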